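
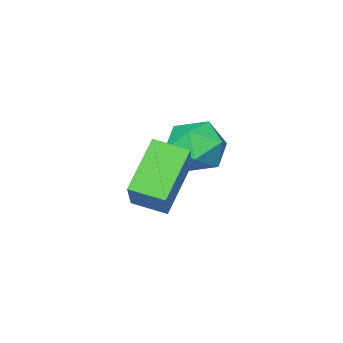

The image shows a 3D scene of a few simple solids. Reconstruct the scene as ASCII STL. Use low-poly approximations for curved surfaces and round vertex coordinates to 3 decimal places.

solid 
facet normal -0.920 -0.221 0.325
outer loop
vertex -3.419 1.145 -2.607
vertex -3.214 0.398 -2.534
vertex -3.12 0.887 -1.936
endloop
endfacet
facet normal -0.741 0.447 0.502
outer loop
vertex -3.419 1.145 -2.607
vertex -3.12 0.887 -1.936
vertex -2.898 1.576 -2.222
endloop
endfacet
facet normal -0.590 0.801 -0.099
outer loop
vertex -3.419 1.145 -2.607
vertex -2.898 1.576 -2.222
vertex -2.854 1.513 -2.996
endloop
endfacet
facet normal -0.676 0.353 -0.648
outer loop
vertex -3.419 1.145 -2.607
vertex -2.854 1.513 -2.996
vertex -3.049 0.785 -3.189
endloop
endfacet
facet normal -0.879 -0.279 -0.386
outer loop
vertex -3.419 1.145 -2.607
vertex -3.049 0.785 -3.189
vertex -3.214 0.398 -2.534
endloop
endfacet
facet normal -0.146 0.419 0.896
outer loop
vertex -2.898 1.576 -2.222
vertex -3.12 0.887 -1.936
vertex -2.371 1.095 -1.911
endloop
endfacet
facet normal -0.436 -0.662 0.610
outer loop
vertex -3.12 0.887 -1.936
vertex -3.214 0.398 -2.534
vertex -2.566 0.367 -2.104
endloop
endfacet
facet normal -0.371 -0.756 -0.540
outer loop
vertex -3.214 0.398 -2.534
vertex -3.049 0.785 -3.189
vertex -2.522 0.304 -2.878
endloop
endfacet
facet normal -0.042 0.266 -0.963
outer loop
vertex -3.049 0.785 -3.189
vertex -2.854 1.513 -2.996
vertex -2.3 0.993 -3.164
endloop
endfacet
facet normal 0.097 0.992 -0.075
outer loop
vertex -2.854 1.513 -2.996
vertex -2.898 1.576 -2.222
vertex -2.206 1.482 -2.566
endloop
endfacet
facet normal 0.676 -0.353 0.648
outer loop
vertex -2.001 0.735 -2.493
vertex -2.371 1.095 -1.911
vertex -2.566 0.367 -2.104
endloop
endfacet
facet normal 0.590 -0.801 0.099
outer loop
vertex -2.001 0.735 -2.493
vertex -2.566 0.367 -2.104
vertex -2.522 0.304 -2.878
endloop
endfacet
facet normal 0.741 -0.447 -0.502
outer loop
vertex -2.001 0.735 -2.493
vertex -2.522 0.304 -2.878
vertex -2.3 0.993 -3.164
endloop
endfacet
facet normal 0.920 0.221 -0.325
outer loop
vertex -2.001 0.735 -2.493
vertex -2.3 0.993 -3.164
vertex -2.206 1.482 -2.566
endloop
endfacet
facet normal 0.879 0.279 0.386
outer loop
vertex -2.001 0.735 -2.493
vertex -2.206 1.482 -2.566
vertex -2.371 1.095 -1.911
endloop
endfacet
facet normal 0.042 -0.266 0.963
outer loop
vertex -2.566 0.367 -2.104
vertex -2.371 1.095 -1.911
vertex -3.12 0.887 -1.936
endloop
endfacet
facet normal -0.097 -0.992 0.075
outer loop
vertex -2.522 0.304 -2.878
vertex -2.566 0.367 -2.104
vertex -3.214 0.398 -2.534
endloop
endfacet
facet normal 0.146 -0.419 -0.896
outer loop
vertex -2.3 0.993 -3.164
vertex -2.522 0.304 -2.878
vertex -3.049 0.785 -3.189
endloop
endfacet
facet normal 0.436 0.662 -0.610
outer loop
vertex -2.206 1.482 -2.566
vertex -2.3 0.993 -3.164
vertex -2.854 1.513 -2.996
endloop
endfacet
facet normal 0.371 0.756 0.540
outer loop
vertex -2.371 1.095 -1.911
vertex -2.206 1.482 -2.566
vertex -2.898 1.576 -2.222
endloop
endfacet
facet normal -0.557 0.789 -0.259
outer loop
vertex -2.204 1.385 -2.781
vertex -1.293 2.419 -1.591
vertex -1.27 1.716 -3.784
endloop
endfacet
facet normal -0.500 -0.568 -0.653
outer loop
vertex -0.807 1.061 -3.569
vertex -2.204 1.385 -2.781
vertex -1.27 1.716 -3.784
endloop
endfacet
facet normal -0.557 0.789 -0.259
outer loop
vertex -1.27 1.716 -3.784
vertex -1.293 2.419 -1.591
vertex -0.359 2.749 -2.594
endloop
endfacet
facet normal 0.663 0.235 -0.711
outer loop
vertex -0.359 2.749 -2.594
vertex -0.807 1.061 -3.569
vertex -1.27 1.716 -3.784
endloop
endfacet
facet normal -0.663 -0.235 0.711
outer loop
vertex -2.204 1.385 -2.781
vertex -0.83 1.764 -1.376
vertex -1.293 2.419 -1.591
endloop
endfacet
facet normal -0.500 -0.569 -0.653
outer loop
vertex -1.741 0.731 -2.566
vertex -2.204 1.385 -2.781
vertex -0.807 1.061 -3.569
endloop
endfacet
facet normal -0.662 -0.235 0.711
outer loop
vertex -1.741 0.731 -2.566
vertex -0.83 1.764 -1.376
vertex -2.204 1.385 -2.781
endloop
endfacet
facet normal 0.501 0.568 0.653
outer loop
vertex -1.293 2.419 -1.591
vertex -0.83 1.764 -1.376
vertex -0.359 2.749 -2.594
endloop
endfacet
facet normal 0.662 0.235 -0.711
outer loop
vertex 0.104 2.095 -2.379
vertex -0.807 1.061 -3.569
vertex -0.359 2.749 -2.594
endloop
endfacet
facet normal 0.500 0.569 0.653
outer loop
vertex -0.359 2.749 -2.594
vertex -0.83 1.764 -1.376
vertex 0.104 2.095 -2.379
endloop
endfacet
facet normal 0.557 -0.789 0.259
outer loop
vertex 0.104 2.095 -2.379
vertex -1.741 0.731 -2.566
vertex -0.807 1.061 -3.569
endloop
endfacet
facet normal 0.557 -0.789 0.258
outer loop
vertex -0.83 1.764 -1.376
vertex -1.741 0.731 -2.566
vertex 0.104 2.095 -2.379
endloop
endfacet

endsolid


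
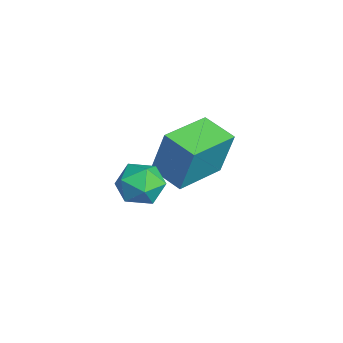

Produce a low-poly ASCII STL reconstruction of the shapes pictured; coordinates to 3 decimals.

solid 
facet normal -0.587 0.803 -0.101
outer loop
vertex -4.34 4.025 -0.374
vertex -3.198 4.817 -0.711
vertex -4.603 3.591 -2.288
endloop
endfacet
facet normal -0.799 -0.553 0.235
outer loop
vertex -3.342 1.863 -2.069
vertex -4.34 4.025 -0.374
vertex -4.603 3.591 -2.288
endloop
endfacet
facet normal -0.587 0.803 -0.102
outer loop
vertex -4.603 3.591 -2.288
vertex -3.198 4.817 -0.711
vertex -3.461 4.382 -2.625
endloop
endfacet
facet normal -0.133 -0.220 -0.966
outer loop
vertex -3.461 4.382 -2.625
vertex -3.342 1.863 -2.069
vertex -4.603 3.591 -2.288
endloop
endfacet
facet normal 0.133 0.220 0.967
outer loop
vertex -4.34 4.025 -0.374
vertex -1.937 3.089 -0.492
vertex -3.198 4.817 -0.711
endloop
endfacet
facet normal -0.799 -0.553 0.236
outer loop
vertex -3.079 2.298 -0.155
vertex -4.34 4.025 -0.374
vertex -3.342 1.863 -2.069
endloop
endfacet
facet normal 0.133 0.220 0.966
outer loop
vertex -3.079 2.298 -0.155
vertex -1.937 3.089 -0.492
vertex -4.34 4.025 -0.374
endloop
endfacet
facet normal 0.799 0.553 -0.236
outer loop
vertex -3.198 4.817 -0.711
vertex -1.937 3.089 -0.492
vertex -3.461 4.382 -2.625
endloop
endfacet
facet normal -0.133 -0.220 -0.966
outer loop
vertex -2.2 2.655 -2.406
vertex -3.342 1.863 -2.069
vertex -3.461 4.382 -2.625
endloop
endfacet
facet normal 0.799 0.554 -0.235
outer loop
vertex -3.461 4.382 -2.625
vertex -1.937 3.089 -0.492
vertex -2.2 2.655 -2.406
endloop
endfacet
facet normal 0.587 -0.803 0.102
outer loop
vertex -2.2 2.655 -2.406
vertex -3.079 2.298 -0.155
vertex -3.342 1.863 -2.069
endloop
endfacet
facet normal 0.587 -0.804 0.102
outer loop
vertex -1.937 3.089 -0.492
vertex -3.079 2.298 -0.155
vertex -2.2 2.655 -2.406
endloop
endfacet
facet normal 0.033 0.743 0.668
outer loop
vertex 0.608 1.603 0.218
vertex -0.284 1.436 0.448
vertex 0.406 0.997 0.902
endloop
endfacet
facet normal 0.675 0.442 0.591
outer loop
vertex 0.608 1.603 0.218
vertex 0.406 0.997 0.902
vertex 1.079 0.797 0.283
endloop
endfacet
facet normal 0.863 0.496 -0.096
outer loop
vertex 0.608 1.603 0.218
vertex 1.079 0.797 0.283
vertex 0.804 1.113 -0.554
endloop
endfacet
facet normal 0.336 0.831 -0.442
outer loop
vertex 0.608 1.603 0.218
vertex 0.804 1.113 -0.554
vertex -0.038 1.508 -0.452
endloop
endfacet
facet normal -0.176 0.984 0.031
outer loop
vertex 0.608 1.603 0.218
vertex -0.038 1.508 -0.452
vertex -0.284 1.436 0.448
endloop
endfacet
facet normal 0.614 -0.252 0.748
outer loop
vertex 1.079 0.797 0.283
vertex 0.406 0.997 0.902
vertex 0.478 0.132 0.552
endloop
endfacet
facet normal -0.425 0.235 0.874
outer loop
vertex 0.406 0.997 0.902
vertex -0.284 1.436 0.448
vertex -0.364 0.527 0.654
endloop
endfacet
facet normal -0.764 0.626 -0.159
outer loop
vertex -0.284 1.436 0.448
vertex -0.038 1.508 -0.452
vertex -0.639 0.843 -0.183
endloop
endfacet
facet normal 0.066 0.379 -0.923
outer loop
vertex -0.038 1.508 -0.452
vertex 0.804 1.113 -0.554
vertex 0.034 0.643 -0.802
endloop
endfacet
facet normal 0.917 -0.163 -0.363
outer loop
vertex 0.804 1.113 -0.554
vertex 1.079 0.797 0.283
vertex 0.724 0.204 -0.348
endloop
endfacet
facet normal -0.336 -0.831 0.442
outer loop
vertex -0.168 0.037 -0.118
vertex 0.478 0.132 0.552
vertex -0.364 0.527 0.654
endloop
endfacet
facet normal -0.863 -0.496 0.096
outer loop
vertex -0.168 0.037 -0.118
vertex -0.364 0.527 0.654
vertex -0.639 0.843 -0.183
endloop
endfacet
facet normal -0.675 -0.442 -0.591
outer loop
vertex -0.168 0.037 -0.118
vertex -0.639 0.843 -0.183
vertex 0.034 0.643 -0.802
endloop
endfacet
facet normal -0.033 -0.743 -0.668
outer loop
vertex -0.168 0.037 -0.118
vertex 0.034 0.643 -0.802
vertex 0.724 0.204 -0.348
endloop
endfacet
facet normal 0.176 -0.984 -0.031
outer loop
vertex -0.168 0.037 -0.118
vertex 0.724 0.204 -0.348
vertex 0.478 0.132 0.552
endloop
endfacet
facet normal -0.066 -0.379 0.923
outer loop
vertex -0.364 0.527 0.654
vertex 0.478 0.132 0.552
vertex 0.406 0.997 0.902
endloop
endfacet
facet normal -0.917 0.163 0.363
outer loop
vertex -0.639 0.843 -0.183
vertex -0.364 0.527 0.654
vertex -0.284 1.436 0.448
endloop
endfacet
facet normal -0.614 0.252 -0.748
outer loop
vertex 0.034 0.643 -0.802
vertex -0.639 0.843 -0.183
vertex -0.038 1.508 -0.452
endloop
endfacet
facet normal 0.425 -0.235 -0.874
outer loop
vertex 0.724 0.204 -0.348
vertex 0.034 0.643 -0.802
vertex 0.804 1.113 -0.554
endloop
endfacet
facet normal 0.764 -0.626 0.159
outer loop
vertex 0.478 0.132 0.552
vertex 0.724 0.204 -0.348
vertex 1.079 0.797 0.283
endloop
endfacet

endsolid


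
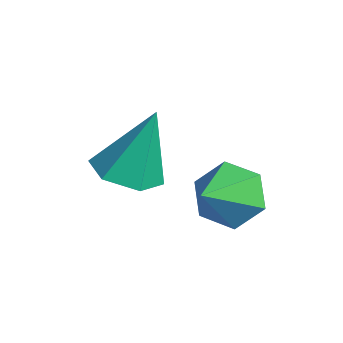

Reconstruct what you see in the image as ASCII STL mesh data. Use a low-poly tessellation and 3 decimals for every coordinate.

solid 
facet normal -0.550 0.672 -0.496
outer loop
vertex -1.712 -1.355 0.161
vertex -2.117 -1.287 0.702
vertex -1.57 -0.889 0.635
endloop
endfacet
facet normal 0.973 -0.076 -0.217
outer loop
vertex -1.712 -1.355 0.161
vertex -1.57 -0.889 0.635
vertex -1.523 -2.013 1.238
endloop
endfacet
facet normal -0.550 0.672 -0.495
outer loop
vertex -1.57 -0.889 0.635
vertex -2.117 -1.287 0.702
vertex -1.975 -0.821 1.177
endloop
endfacet
facet normal 0.777 0.322 0.540
outer loop
vertex -1.57 -0.889 0.635
vertex -1.975 -0.821 1.177
vertex -1.523 -2.013 1.238
endloop
endfacet
facet normal -0.550 0.672 -0.495
outer loop
vertex -1.975 -0.821 1.177
vertex -2.117 -1.287 0.702
vertex -2.522 -1.219 1.244
endloop
endfacet
facet normal 0.066 0.076 0.995
outer loop
vertex -1.975 -0.821 1.177
vertex -2.522 -1.219 1.244
vertex -1.523 -2.013 1.238
endloop
endfacet
facet normal -0.550 0.672 -0.496
outer loop
vertex -2.522 -1.219 1.244
vertex -2.117 -1.287 0.702
vertex -2.664 -1.685 0.77
endloop
endfacet
facet normal -0.447 -0.567 0.692
outer loop
vertex -2.522 -1.219 1.244
vertex -2.664 -1.685 0.77
vertex -1.523 -2.013 1.238
endloop
endfacet
facet normal -0.550 0.672 -0.496
outer loop
vertex -2.664 -1.685 0.77
vertex -2.117 -1.287 0.702
vertex -2.259 -1.753 0.228
endloop
endfacet
facet normal -0.251 -0.966 -0.066
outer loop
vertex -2.664 -1.685 0.77
vertex -2.259 -1.753 0.228
vertex -1.523 -2.013 1.238
endloop
endfacet
facet normal -0.550 0.672 -0.496
outer loop
vertex -2.259 -1.753 0.228
vertex -2.117 -1.287 0.702
vertex -1.712 -1.355 0.161
endloop
endfacet
facet normal 0.460 -0.720 -0.520
outer loop
vertex -2.259 -1.753 0.228
vertex -1.712 -1.355 0.161
vertex -1.523 -2.013 1.238
endloop
endfacet
facet normal -0.048 -0.344 -0.938
outer loop
vertex -1.715 -2.94 1.436
vertex -2.354 -2.955 1.474
vertex -2.059 -2.427 1.265
endloop
endfacet
facet normal 0.802 0.582 0.133
outer loop
vertex -1.715 -2.94 1.436
vertex -2.059 -2.427 1.265
vertex -2.286 -2.465 2.806
endloop
endfacet
facet normal -0.047 -0.345 -0.938
outer loop
vertex -2.059 -2.427 1.265
vertex -2.354 -2.955 1.474
vertex -2.697 -2.443 1.303
endloop
endfacet
facet normal -0.024 0.999 0.021
outer loop
vertex -2.059 -2.427 1.265
vertex -2.697 -2.443 1.303
vertex -2.286 -2.465 2.806
endloop
endfacet
facet normal -0.049 -0.346 -0.937
outer loop
vertex -2.697 -2.443 1.303
vertex -2.354 -2.955 1.474
vertex -2.993 -2.97 1.513
endloop
endfacet
facet normal -0.807 0.544 0.229
outer loop
vertex -2.697 -2.443 1.303
vertex -2.993 -2.97 1.513
vertex -2.286 -2.465 2.806
endloop
endfacet
facet normal -0.049 -0.345 -0.937
outer loop
vertex -2.993 -2.97 1.513
vertex -2.354 -2.955 1.474
vertex -2.65 -3.483 1.684
endloop
endfacet
facet normal -0.768 -0.330 0.549
outer loop
vertex -2.993 -2.97 1.513
vertex -2.65 -3.483 1.684
vertex -2.286 -2.465 2.806
endloop
endfacet
facet normal -0.047 -0.346 -0.937
outer loop
vertex -2.65 -3.483 1.684
vertex -2.354 -2.955 1.474
vertex -2.011 -3.467 1.646
endloop
endfacet
facet normal 0.058 -0.749 0.660
outer loop
vertex -2.65 -3.483 1.684
vertex -2.011 -3.467 1.646
vertex -2.286 -2.465 2.806
endloop
endfacet
facet normal -0.048 -0.347 -0.937
outer loop
vertex -2.011 -3.467 1.646
vertex -2.354 -2.955 1.474
vertex -1.715 -2.94 1.436
endloop
endfacet
facet normal 0.842 -0.293 0.453
outer loop
vertex -2.011 -3.467 1.646
vertex -1.715 -2.94 1.436
vertex -2.286 -2.465 2.806
endloop
endfacet

endsolid


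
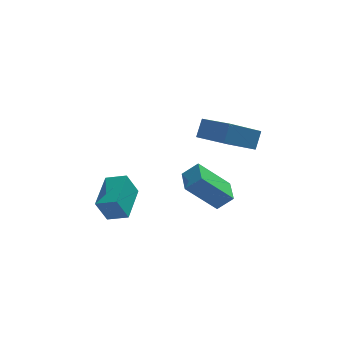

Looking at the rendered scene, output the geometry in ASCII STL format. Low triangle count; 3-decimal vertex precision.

solid 
facet normal -0.729 0.081 -0.680
outer loop
vertex 1.8 2.273 -0.09
vertex 1.861 3.459 -0.014
vertex 3.187 2.298 -1.573
endloop
endfacet
facet normal -0.051 -0.997 -0.064
outer loop
vertex 3.879 2.221 -0.926
vertex 1.8 2.273 -0.09
vertex 3.187 2.298 -1.573
endloop
endfacet
facet normal -0.728 0.082 -0.680
outer loop
vertex 3.187 2.298 -1.573
vertex 1.861 3.459 -0.014
vertex 3.248 3.484 -1.496
endloop
endfacet
facet normal 0.684 0.012 -0.730
outer loop
vertex 3.248 3.484 -1.496
vertex 3.879 2.221 -0.926
vertex 3.187 2.298 -1.573
endloop
endfacet
facet normal -0.684 -0.012 0.730
outer loop
vertex 1.8 2.273 -0.09
vertex 2.553 3.382 0.633
vertex 1.861 3.459 -0.014
endloop
endfacet
facet normal -0.051 -0.997 -0.064
outer loop
vertex 2.492 2.196 0.556
vertex 1.8 2.273 -0.09
vertex 3.879 2.221 -0.926
endloop
endfacet
facet normal -0.683 -0.012 0.730
outer loop
vertex 2.492 2.196 0.556
vertex 2.553 3.382 0.633
vertex 1.8 2.273 -0.09
endloop
endfacet
facet normal 0.051 0.997 0.064
outer loop
vertex 1.861 3.459 -0.014
vertex 2.553 3.382 0.633
vertex 3.248 3.484 -1.496
endloop
endfacet
facet normal 0.683 0.012 -0.730
outer loop
vertex 3.94 3.407 -0.85
vertex 3.879 2.221 -0.926
vertex 3.248 3.484 -1.496
endloop
endfacet
facet normal 0.051 0.997 0.064
outer loop
vertex 3.248 3.484 -1.496
vertex 2.553 3.382 0.633
vertex 3.94 3.407 -0.85
endloop
endfacet
facet normal 0.728 -0.081 0.680
outer loop
vertex 3.94 3.407 -0.85
vertex 2.492 2.196 0.556
vertex 3.879 2.221 -0.926
endloop
endfacet
facet normal 0.729 -0.082 0.680
outer loop
vertex 2.553 3.382 0.633
vertex 2.492 2.196 0.556
vertex 3.94 3.407 -0.85
endloop
endfacet
facet normal -0.767 -0.322 0.556
outer loop
vertex 3.423 1.007 4.703
vertex 2.513 2.317 4.207
vertex 3.1 0.503 3.965
endloop
endfacet
facet normal 0.545 -0.784 0.297
outer loop
vertex 4.527 1.103 2.933
vertex 3.423 1.007 4.703
vertex 3.1 0.503 3.965
endloop
endfacet
facet normal -0.767 -0.322 0.555
outer loop
vertex 3.1 0.503 3.965
vertex 2.513 2.317 4.207
vertex 2.191 1.813 3.469
endloop
endfacet
facet normal -0.339 -0.530 -0.777
outer loop
vertex 2.191 1.813 3.469
vertex 4.527 1.103 2.933
vertex 3.1 0.503 3.965
endloop
endfacet
facet normal 0.339 0.530 0.777
outer loop
vertex 3.423 1.007 4.703
vertex 3.94 2.917 3.175
vertex 2.513 2.317 4.207
endloop
endfacet
facet normal 0.545 -0.784 0.297
outer loop
vertex 4.849 1.607 3.671
vertex 3.423 1.007 4.703
vertex 4.527 1.103 2.933
endloop
endfacet
facet normal 0.340 0.530 0.777
outer loop
vertex 4.849 1.607 3.671
vertex 3.94 2.917 3.175
vertex 3.423 1.007 4.703
endloop
endfacet
facet normal -0.545 0.784 -0.298
outer loop
vertex 2.513 2.317 4.207
vertex 3.94 2.917 3.175
vertex 2.191 1.813 3.469
endloop
endfacet
facet normal -0.339 -0.530 -0.777
outer loop
vertex 3.617 2.413 2.437
vertex 4.527 1.103 2.933
vertex 2.191 1.813 3.469
endloop
endfacet
facet normal -0.545 0.784 -0.297
outer loop
vertex 2.191 1.813 3.469
vertex 3.94 2.917 3.175
vertex 3.617 2.413 2.437
endloop
endfacet
facet normal 0.767 0.323 -0.555
outer loop
vertex 3.617 2.413 2.437
vertex 4.849 1.607 3.671
vertex 4.527 1.103 2.933
endloop
endfacet
facet normal 0.767 0.322 -0.555
outer loop
vertex 3.94 2.917 3.175
vertex 4.849 1.607 3.671
vertex 3.617 2.413 2.437
endloop
endfacet
facet normal -0.840 0.414 -0.351
outer loop
vertex -2.08 1.335 0.132
vertex -1.449 2.934 0.51
vertex -1.59 1.401 -0.962
endloop
endfacet
facet normal -0.359 -0.908 -0.216
outer loop
vertex -0.751 0.986 -0.61
vertex -2.08 1.335 0.132
vertex -1.59 1.401 -0.962
endloop
endfacet
facet normal -0.839 0.415 -0.352
outer loop
vertex -1.59 1.401 -0.962
vertex -1.449 2.934 0.51
vertex -0.959 2.999 -0.583
endloop
endfacet
facet normal 0.409 0.054 -0.911
outer loop
vertex -0.959 2.999 -0.583
vertex -0.751 0.986 -0.61
vertex -1.59 1.401 -0.962
endloop
endfacet
facet normal -0.409 -0.054 0.911
outer loop
vertex -2.08 1.335 0.132
vertex -0.61 2.519 0.862
vertex -1.449 2.934 0.51
endloop
endfacet
facet normal -0.358 -0.909 -0.215
outer loop
vertex -1.241 0.921 0.483
vertex -2.08 1.335 0.132
vertex -0.751 0.986 -0.61
endloop
endfacet
facet normal -0.408 -0.055 0.911
outer loop
vertex -1.241 0.921 0.483
vertex -0.61 2.519 0.862
vertex -2.08 1.335 0.132
endloop
endfacet
facet normal 0.359 0.908 0.215
outer loop
vertex -1.449 2.934 0.51
vertex -0.61 2.519 0.862
vertex -0.959 2.999 -0.583
endloop
endfacet
facet normal 0.408 0.054 -0.911
outer loop
vertex -0.12 2.585 -0.232
vertex -0.751 0.986 -0.61
vertex -0.959 2.999 -0.583
endloop
endfacet
facet normal 0.358 0.908 0.215
outer loop
vertex -0.959 2.999 -0.583
vertex -0.61 2.519 0.862
vertex -0.12 2.585 -0.232
endloop
endfacet
facet normal 0.839 -0.414 0.352
outer loop
vertex -0.12 2.585 -0.232
vertex -1.241 0.921 0.483
vertex -0.751 0.986 -0.61
endloop
endfacet
facet normal 0.840 -0.415 0.351
outer loop
vertex -0.61 2.519 0.862
vertex -1.241 0.921 0.483
vertex -0.12 2.585 -0.232
endloop
endfacet

endsolid


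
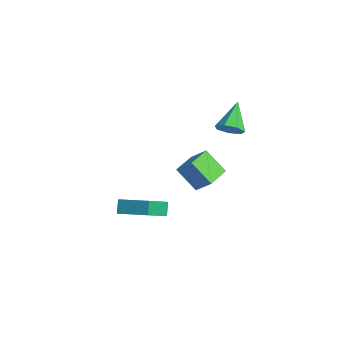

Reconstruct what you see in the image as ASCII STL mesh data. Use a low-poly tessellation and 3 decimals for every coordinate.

solid 
facet normal 0.506 -0.542 -0.671
outer loop
vertex 0.148 3.223 3.761
vertex -0.504 3.16 3.32
vertex 0.057 3.716 3.294
endloop
endfacet
facet normal 0.618 0.598 0.511
outer loop
vertex 0.148 3.223 3.761
vertex 0.057 3.716 3.294
vertex -1.456 4.18 4.58
endloop
endfacet
facet normal 0.506 -0.542 -0.671
outer loop
vertex 0.057 3.716 3.294
vertex -0.504 3.16 3.32
vertex -0.457 3.79 2.846
endloop
endfacet
facet normal 0.220 0.971 -0.092
outer loop
vertex 0.057 3.716 3.294
vertex -0.457 3.79 2.846
vertex -1.456 4.18 4.58
endloop
endfacet
facet normal 0.506 -0.542 -0.671
outer loop
vertex -0.457 3.79 2.846
vertex -0.504 3.16 3.32
vertex -1.006 3.39 2.755
endloop
endfacet
facet normal -0.478 0.757 -0.446
outer loop
vertex -0.457 3.79 2.846
vertex -1.006 3.39 2.755
vertex -1.456 4.18 4.58
endloop
endfacet
facet normal 0.506 -0.542 -0.671
outer loop
vertex -1.006 3.39 2.755
vertex -0.504 3.16 3.32
vertex -1.177 2.817 3.089
endloop
endfacet
facet normal -0.951 0.118 -0.285
outer loop
vertex -1.006 3.39 2.755
vertex -1.177 2.817 3.089
vertex -1.456 4.18 4.58
endloop
endfacet
facet normal 0.506 -0.542 -0.670
outer loop
vertex -1.177 2.817 3.089
vertex -0.504 3.16 3.32
vertex -0.842 2.502 3.597
endloop
endfacet
facet normal -0.844 -0.465 0.268
outer loop
vertex -1.177 2.817 3.089
vertex -0.842 2.502 3.597
vertex -1.456 4.18 4.58
endloop
endfacet
facet normal 0.506 -0.542 -0.671
outer loop
vertex -0.842 2.502 3.597
vertex -0.504 3.16 3.32
vertex -0.252 2.683 3.896
endloop
endfacet
facet normal -0.235 -0.554 0.799
outer loop
vertex -0.842 2.502 3.597
vertex -0.252 2.683 3.896
vertex -1.456 4.18 4.58
endloop
endfacet
facet normal 0.506 -0.542 -0.671
outer loop
vertex -0.252 2.683 3.896
vertex -0.504 3.16 3.32
vertex 0.148 3.223 3.761
endloop
endfacet
facet normal 0.415 -0.081 0.906
outer loop
vertex -0.252 2.683 3.896
vertex 0.148 3.223 3.761
vertex -1.456 4.18 4.58
endloop
endfacet
facet normal -0.793 -0.572 -0.208
outer loop
vertex 1.238 -4.084 0.451
vertex 0.859 -3.813 1.15
vertex 0.448 -2.628 -0.54
endloop
endfacet
facet normal 0.451 -0.322 -0.833
outer loop
vertex 1.781 -1.667 -0.19
vertex 1.238 -4.084 0.451
vertex 0.448 -2.628 -0.54
endloop
endfacet
facet normal -0.793 -0.573 -0.209
outer loop
vertex 0.448 -2.628 -0.54
vertex 0.859 -3.813 1.15
vertex 0.069 -2.358 0.159
endloop
endfacet
facet normal -0.409 0.754 -0.513
outer loop
vertex 0.069 -2.358 0.159
vertex 1.781 -1.667 -0.19
vertex 0.448 -2.628 -0.54
endloop
endfacet
facet normal 0.409 -0.754 0.514
outer loop
vertex 1.238 -4.084 0.451
vertex 2.192 -2.852 1.5
vertex 0.859 -3.813 1.15
endloop
endfacet
facet normal 0.451 -0.322 -0.832
outer loop
vertex 2.571 -3.122 0.801
vertex 1.238 -4.084 0.451
vertex 1.781 -1.667 -0.19
endloop
endfacet
facet normal 0.409 -0.754 0.513
outer loop
vertex 2.571 -3.122 0.801
vertex 2.192 -2.852 1.5
vertex 1.238 -4.084 0.451
endloop
endfacet
facet normal -0.451 0.322 0.832
outer loop
vertex 0.859 -3.813 1.15
vertex 2.192 -2.852 1.5
vertex 0.069 -2.358 0.159
endloop
endfacet
facet normal -0.409 0.754 -0.514
outer loop
vertex 1.402 -1.396 0.509
vertex 1.781 -1.667 -0.19
vertex 0.069 -2.358 0.159
endloop
endfacet
facet normal -0.451 0.322 0.832
outer loop
vertex 0.069 -2.358 0.159
vertex 2.192 -2.852 1.5
vertex 1.402 -1.396 0.509
endloop
endfacet
facet normal 0.793 0.572 0.208
outer loop
vertex 1.402 -1.396 0.509
vertex 2.571 -3.122 0.801
vertex 1.781 -1.667 -0.19
endloop
endfacet
facet normal 0.793 0.572 0.209
outer loop
vertex 2.192 -2.852 1.5
vertex 2.571 -3.122 0.801
vertex 1.402 -1.396 0.509
endloop
endfacet
facet normal -0.517 0.853 0.073
outer loop
vertex -2.556 3.006 0.75
vertex -1.666 3.652 -0.494
vertex -3.37 2.582 -0.053
endloop
endfacet
facet normal -0.536 -0.389 0.749
outer loop
vertex -2.574 1.268 -0.166
vertex -2.556 3.006 0.75
vertex -3.37 2.582 -0.053
endloop
endfacet
facet normal -0.517 0.853 0.072
outer loop
vertex -3.37 2.582 -0.053
vertex -1.666 3.652 -0.494
vertex -2.48 3.227 -1.297
endloop
endfacet
facet normal -0.668 -0.348 -0.658
outer loop
vertex -2.48 3.227 -1.297
vertex -2.574 1.268 -0.166
vertex -3.37 2.582 -0.053
endloop
endfacet
facet normal 0.668 0.348 0.658
outer loop
vertex -2.556 3.006 0.75
vertex -0.87 2.338 -0.607
vertex -1.666 3.652 -0.494
endloop
endfacet
facet normal -0.536 -0.389 0.749
outer loop
vertex -1.76 1.693 0.637
vertex -2.556 3.006 0.75
vertex -2.574 1.268 -0.166
endloop
endfacet
facet normal 0.668 0.348 0.658
outer loop
vertex -1.76 1.693 0.637
vertex -0.87 2.338 -0.607
vertex -2.556 3.006 0.75
endloop
endfacet
facet normal 0.536 0.389 -0.749
outer loop
vertex -1.666 3.652 -0.494
vertex -0.87 2.338 -0.607
vertex -2.48 3.227 -1.297
endloop
endfacet
facet normal -0.668 -0.348 -0.658
outer loop
vertex -1.684 1.914 -1.41
vertex -2.574 1.268 -0.166
vertex -2.48 3.227 -1.297
endloop
endfacet
facet normal 0.536 0.389 -0.749
outer loop
vertex -2.48 3.227 -1.297
vertex -0.87 2.338 -0.607
vertex -1.684 1.914 -1.41
endloop
endfacet
facet normal 0.517 -0.853 -0.073
outer loop
vertex -1.684 1.914 -1.41
vertex -1.76 1.693 0.637
vertex -2.574 1.268 -0.166
endloop
endfacet
facet normal 0.516 -0.853 -0.073
outer loop
vertex -0.87 2.338 -0.607
vertex -1.76 1.693 0.637
vertex -1.684 1.914 -1.41
endloop
endfacet

endsolid


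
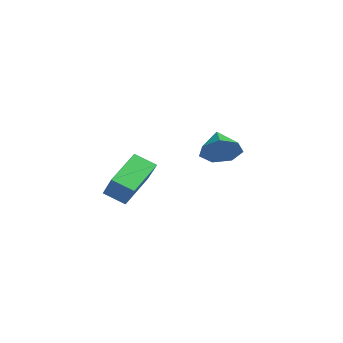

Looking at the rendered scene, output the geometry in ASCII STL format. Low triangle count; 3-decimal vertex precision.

solid 
facet normal 0.827 -0.202 -0.525
outer loop
vertex -1.501 2.43 -1.531
vertex -2.071 1.812 -2.192
vertex -1.865 2.859 -2.27
endloop
endfacet
facet normal -0.090 0.842 0.533
outer loop
vertex -1.501 2.43 -1.531
vertex -1.865 2.859 -2.27
vertex -3.369 2.128 -1.368
endloop
endfacet
facet normal 0.827 -0.202 -0.524
outer loop
vertex -1.865 2.859 -2.27
vertex -2.071 1.812 -2.192
vertex -2.384 2.499 -2.95
endloop
endfacet
facet normal -0.481 0.872 -0.095
outer loop
vertex -1.865 2.859 -2.27
vertex -2.384 2.499 -2.95
vertex -3.369 2.128 -1.368
endloop
endfacet
facet normal 0.827 -0.202 -0.525
outer loop
vertex -2.384 2.499 -2.95
vertex -2.071 1.812 -2.192
vertex -2.668 1.622 -3.059
endloop
endfacet
facet normal -0.835 0.326 -0.444
outer loop
vertex -2.384 2.499 -2.95
vertex -2.668 1.622 -3.059
vertex -3.369 2.128 -1.368
endloop
endfacet
facet normal 0.827 -0.201 -0.525
outer loop
vertex -2.668 1.622 -3.059
vertex -2.071 1.812 -2.192
vertex -2.502 0.887 -2.516
endloop
endfacet
facet normal -0.887 -0.387 -0.252
outer loop
vertex -2.668 1.622 -3.059
vertex -2.502 0.887 -2.516
vertex -3.369 2.128 -1.368
endloop
endfacet
facet normal 0.827 -0.201 -0.525
outer loop
vertex -2.502 0.887 -2.516
vertex -2.071 1.812 -2.192
vertex -2.011 0.849 -1.728
endloop
endfacet
facet normal -0.597 -0.728 0.337
outer loop
vertex -2.502 0.887 -2.516
vertex -2.011 0.849 -1.728
vertex -3.369 2.128 -1.368
endloop
endfacet
facet normal 0.827 -0.201 -0.525
outer loop
vertex -2.011 0.849 -1.728
vertex -2.071 1.812 -2.192
vertex -1.566 1.536 -1.29
endloop
endfacet
facet normal -0.183 -0.442 0.878
outer loop
vertex -2.011 0.849 -1.728
vertex -1.566 1.536 -1.29
vertex -3.369 2.128 -1.368
endloop
endfacet
facet normal 0.827 -0.202 -0.525
outer loop
vertex -1.566 1.536 -1.29
vertex -2.071 1.812 -2.192
vertex -1.501 2.43 -1.531
endloop
endfacet
facet normal 0.043 0.257 0.965
outer loop
vertex -1.566 1.536 -1.29
vertex -1.501 2.43 -1.531
vertex -3.369 2.128 -1.368
endloop
endfacet
facet normal -0.505 -0.711 0.488
outer loop
vertex 1.326 -4.755 -1.979
vertex 0.33 -3.329 -0.932
vertex 0.048 -4.717 -3.247
endloop
endfacet
facet normal 0.490 -0.703 -0.515
outer loop
vertex 0.65 -3.871 -3.828
vertex 1.326 -4.755 -1.979
vertex 0.048 -4.717 -3.247
endloop
endfacet
facet normal -0.505 -0.711 0.488
outer loop
vertex 0.048 -4.717 -3.247
vertex 0.33 -3.329 -0.932
vertex -0.948 -3.291 -2.2
endloop
endfacet
facet normal -0.710 0.021 -0.704
outer loop
vertex -0.948 -3.291 -2.2
vertex 0.65 -3.871 -3.828
vertex 0.048 -4.717 -3.247
endloop
endfacet
facet normal 0.710 -0.021 0.704
outer loop
vertex 1.326 -4.755 -1.979
vertex 0.932 -2.483 -1.513
vertex 0.33 -3.329 -0.932
endloop
endfacet
facet normal 0.490 -0.703 -0.515
outer loop
vertex 1.928 -3.909 -2.56
vertex 1.326 -4.755 -1.979
vertex 0.65 -3.871 -3.828
endloop
endfacet
facet normal 0.710 -0.021 0.704
outer loop
vertex 1.928 -3.909 -2.56
vertex 0.932 -2.483 -1.513
vertex 1.326 -4.755 -1.979
endloop
endfacet
facet normal -0.490 0.703 0.515
outer loop
vertex 0.33 -3.329 -0.932
vertex 0.932 -2.483 -1.513
vertex -0.948 -3.291 -2.2
endloop
endfacet
facet normal -0.710 0.021 -0.704
outer loop
vertex -0.346 -2.445 -2.781
vertex 0.65 -3.871 -3.828
vertex -0.948 -3.291 -2.2
endloop
endfacet
facet normal -0.490 0.703 0.515
outer loop
vertex -0.948 -3.291 -2.2
vertex 0.932 -2.483 -1.513
vertex -0.346 -2.445 -2.781
endloop
endfacet
facet normal 0.505 0.711 -0.488
outer loop
vertex -0.346 -2.445 -2.781
vertex 1.928 -3.909 -2.56
vertex 0.65 -3.871 -3.828
endloop
endfacet
facet normal 0.505 0.711 -0.488
outer loop
vertex 0.932 -2.483 -1.513
vertex 1.928 -3.909 -2.56
vertex -0.346 -2.445 -2.781
endloop
endfacet

endsolid


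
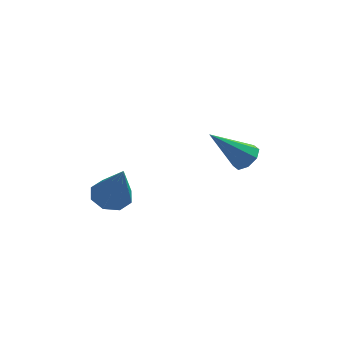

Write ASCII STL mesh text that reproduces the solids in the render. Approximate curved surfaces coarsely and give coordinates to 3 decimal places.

solid 
facet normal 0.685 0.139 -0.715
outer loop
vertex 1.474 -0.992 2.397
vertex 1.21 -1.415 2.062
vertex 1.15 -0.821 2.12
endloop
endfacet
facet normal -0.025 0.837 0.546
outer loop
vertex 1.474 -0.992 2.397
vertex 1.15 -0.821 2.12
vertex -0.03 -1.665 3.358
endloop
endfacet
facet normal 0.684 0.139 -0.716
outer loop
vertex 1.15 -0.821 2.12
vertex 1.21 -1.415 2.062
vertex 0.861 -0.997 1.81
endloop
endfacet
facet normal -0.552 0.833 0.042
outer loop
vertex 1.15 -0.821 2.12
vertex 0.861 -0.997 1.81
vertex -0.03 -1.665 3.358
endloop
endfacet
facet normal 0.684 0.139 -0.716
outer loop
vertex 0.861 -0.997 1.81
vertex 1.21 -1.415 2.062
vertex 0.776 -1.418 1.647
endloop
endfacet
facet normal -0.874 0.318 -0.366
outer loop
vertex 0.861 -0.997 1.81
vertex 0.776 -1.418 1.647
vertex -0.03 -1.665 3.358
endloop
endfacet
facet normal 0.684 0.137 -0.716
outer loop
vertex 0.776 -1.418 1.647
vertex 1.21 -1.415 2.062
vertex 0.945 -1.837 1.728
endloop
endfacet
facet normal -0.802 -0.408 -0.437
outer loop
vertex 0.776 -1.418 1.647
vertex 0.945 -1.837 1.728
vertex -0.03 -1.665 3.358
endloop
endfacet
facet normal 0.685 0.137 -0.716
outer loop
vertex 0.945 -1.837 1.728
vertex 1.21 -1.415 2.062
vertex 1.269 -2.009 2.005
endloop
endfacet
facet normal -0.377 -0.917 -0.129
outer loop
vertex 0.945 -1.837 1.728
vertex 1.269 -2.009 2.005
vertex -0.03 -1.665 3.358
endloop
endfacet
facet normal 0.685 0.137 -0.716
outer loop
vertex 1.269 -2.009 2.005
vertex 1.21 -1.415 2.062
vertex 1.558 -1.833 2.315
endloop
endfacet
facet normal 0.151 -0.914 0.378
outer loop
vertex 1.269 -2.009 2.005
vertex 1.558 -1.833 2.315
vertex -0.03 -1.665 3.358
endloop
endfacet
facet normal 0.685 0.137 -0.716
outer loop
vertex 1.558 -1.833 2.315
vertex 1.21 -1.415 2.062
vertex 1.643 -1.412 2.477
endloop
endfacet
facet normal 0.474 -0.398 0.786
outer loop
vertex 1.558 -1.833 2.315
vertex 1.643 -1.412 2.477
vertex -0.03 -1.665 3.358
endloop
endfacet
facet normal 0.685 0.139 -0.715
outer loop
vertex 1.643 -1.412 2.477
vertex 1.21 -1.415 2.062
vertex 1.474 -0.992 2.397
endloop
endfacet
facet normal 0.402 0.325 0.856
outer loop
vertex 1.643 -1.412 2.477
vertex 1.474 -0.992 2.397
vertex -0.03 -1.665 3.358
endloop
endfacet
facet normal -0.244 0.377 -0.893
outer loop
vertex -2.575 -3.16 1.567
vertex -3.215 -3.51 1.594
vertex -2.977 -2.854 1.806
endloop
endfacet
facet normal 0.695 0.572 0.436
outer loop
vertex -2.575 -3.16 1.567
vertex -2.977 -2.854 1.806
vertex -2.765 -4.21 3.246
endloop
endfacet
facet normal -0.245 0.377 -0.893
outer loop
vertex -2.977 -2.854 1.806
vertex -3.215 -3.51 1.594
vertex -3.518 -2.933 1.921
endloop
endfacet
facet normal 0.038 0.730 0.682
outer loop
vertex -2.977 -2.854 1.806
vertex -3.518 -2.933 1.921
vertex -2.765 -4.21 3.246
endloop
endfacet
facet normal -0.244 0.378 -0.893
outer loop
vertex -3.518 -2.933 1.921
vertex -3.215 -3.51 1.594
vertex -3.882 -3.35 1.844
endloop
endfacet
facet normal -0.592 0.386 0.708
outer loop
vertex -3.518 -2.933 1.921
vertex -3.882 -3.35 1.844
vertex -2.765 -4.21 3.246
endloop
endfacet
facet normal -0.244 0.379 -0.893
outer loop
vertex -3.882 -3.35 1.844
vertex -3.215 -3.51 1.594
vertex -3.855 -3.861 1.62
endloop
endfacet
facet normal -0.827 -0.262 0.498
outer loop
vertex -3.882 -3.35 1.844
vertex -3.855 -3.861 1.62
vertex -2.765 -4.21 3.246
endloop
endfacet
facet normal -0.243 0.378 -0.893
outer loop
vertex -3.855 -3.861 1.62
vertex -3.215 -3.51 1.594
vertex -3.453 -4.167 1.381
endloop
endfacet
facet normal -0.528 -0.831 0.176
outer loop
vertex -3.855 -3.861 1.62
vertex -3.453 -4.167 1.381
vertex -2.765 -4.21 3.246
endloop
endfacet
facet normal -0.243 0.378 -0.893
outer loop
vertex -3.453 -4.167 1.381
vertex -3.215 -3.51 1.594
vertex -2.912 -4.088 1.267
endloop
endfacet
facet normal 0.130 -0.989 -0.071
outer loop
vertex -3.453 -4.167 1.381
vertex -2.912 -4.088 1.267
vertex -2.765 -4.21 3.246
endloop
endfacet
facet normal -0.244 0.377 -0.893
outer loop
vertex -2.912 -4.088 1.267
vertex -3.215 -3.51 1.594
vertex -2.549 -3.671 1.344
endloop
endfacet
facet normal 0.759 -0.643 -0.096
outer loop
vertex -2.912 -4.088 1.267
vertex -2.549 -3.671 1.344
vertex -2.765 -4.21 3.246
endloop
endfacet
facet normal -0.244 0.377 -0.893
outer loop
vertex -2.549 -3.671 1.344
vertex -3.215 -3.51 1.594
vertex -2.575 -3.16 1.567
endloop
endfacet
facet normal 0.994 0.001 0.113
outer loop
vertex -2.549 -3.671 1.344
vertex -2.575 -3.16 1.567
vertex -2.765 -4.21 3.246
endloop
endfacet

endsolid


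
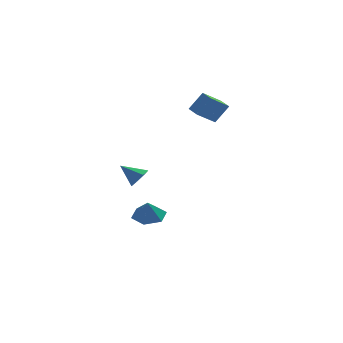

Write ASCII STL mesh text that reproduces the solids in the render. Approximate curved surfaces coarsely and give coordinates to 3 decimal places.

solid 
facet normal -0.703 -0.446 0.554
outer loop
vertex 4.031 2.822 4.71
vertex 3.589 3.716 4.868
vertex 3.213 2.629 3.516
endloop
endfacet
facet normal 0.437 -0.886 -0.157
outer loop
vertex 4.311 3.324 2.652
vertex 4.031 2.822 4.71
vertex 3.213 2.629 3.516
endloop
endfacet
facet normal -0.704 -0.445 0.554
outer loop
vertex 3.213 2.629 3.516
vertex 3.589 3.716 4.868
vertex 2.771 3.524 3.674
endloop
endfacet
facet normal -0.560 -0.132 -0.818
outer loop
vertex 2.771 3.524 3.674
vertex 4.311 3.324 2.652
vertex 3.213 2.629 3.516
endloop
endfacet
facet normal 0.560 0.132 0.818
outer loop
vertex 4.031 2.822 4.71
vertex 4.687 4.411 4.004
vertex 3.589 3.716 4.868
endloop
endfacet
facet normal 0.437 -0.886 -0.157
outer loop
vertex 5.129 3.516 3.846
vertex 4.031 2.822 4.71
vertex 4.311 3.324 2.652
endloop
endfacet
facet normal 0.560 0.132 0.818
outer loop
vertex 5.129 3.516 3.846
vertex 4.687 4.411 4.004
vertex 4.031 2.822 4.71
endloop
endfacet
facet normal -0.437 0.886 0.157
outer loop
vertex 3.589 3.716 4.868
vertex 4.687 4.411 4.004
vertex 2.771 3.524 3.674
endloop
endfacet
facet normal -0.560 -0.132 -0.818
outer loop
vertex 3.869 4.218 2.81
vertex 4.311 3.324 2.652
vertex 2.771 3.524 3.674
endloop
endfacet
facet normal -0.437 0.886 0.156
outer loop
vertex 2.771 3.524 3.674
vertex 4.687 4.411 4.004
vertex 3.869 4.218 2.81
endloop
endfacet
facet normal 0.703 0.446 -0.554
outer loop
vertex 3.869 4.218 2.81
vertex 5.129 3.516 3.846
vertex 4.311 3.324 2.652
endloop
endfacet
facet normal 0.704 0.445 -0.554
outer loop
vertex 4.687 4.411 4.004
vertex 5.129 3.516 3.846
vertex 3.869 4.218 2.81
endloop
endfacet
facet normal 0.762 -0.272 -0.588
outer loop
vertex 0.277 -2.265 0.932
vertex -0.189 -2.383 0.383
vertex 0.113 -1.725 0.47
endloop
endfacet
facet normal 0.245 0.672 0.699
outer loop
vertex 0.277 -2.265 0.932
vertex 0.113 -1.725 0.47
vertex -1.271 -1.997 1.217
endloop
endfacet
facet normal 0.762 -0.272 -0.587
outer loop
vertex 0.113 -1.725 0.47
vertex -0.189 -2.383 0.383
vertex -0.353 -1.843 -0.08
endloop
endfacet
facet normal -0.209 0.977 -0.032
outer loop
vertex 0.113 -1.725 0.47
vertex -0.353 -1.843 -0.08
vertex -1.271 -1.997 1.217
endloop
endfacet
facet normal 0.762 -0.272 -0.587
outer loop
vertex -0.353 -1.843 -0.08
vertex -0.189 -2.383 0.383
vertex -0.655 -2.501 -0.167
endloop
endfacet
facet normal -0.765 0.416 -0.492
outer loop
vertex -0.353 -1.843 -0.08
vertex -0.655 -2.501 -0.167
vertex -1.271 -1.997 1.217
endloop
endfacet
facet normal 0.762 -0.273 -0.587
outer loop
vertex -0.655 -2.501 -0.167
vertex -0.189 -2.383 0.383
vertex -0.492 -3.042 0.296
endloop
endfacet
facet normal -0.865 -0.450 -0.221
outer loop
vertex -0.655 -2.501 -0.167
vertex -0.492 -3.042 0.296
vertex -1.271 -1.997 1.217
endloop
endfacet
facet normal 0.762 -0.273 -0.588
outer loop
vertex -0.492 -3.042 0.296
vertex -0.189 -2.383 0.383
vertex -0.026 -2.924 0.845
endloop
endfacet
facet normal -0.410 -0.756 0.511
outer loop
vertex -0.492 -3.042 0.296
vertex -0.026 -2.924 0.845
vertex -1.271 -1.997 1.217
endloop
endfacet
facet normal 0.762 -0.273 -0.588
outer loop
vertex -0.026 -2.924 0.845
vertex -0.189 -2.383 0.383
vertex 0.277 -2.265 0.932
endloop
endfacet
facet normal 0.145 -0.195 0.970
outer loop
vertex -0.026 -2.924 0.845
vertex 0.277 -2.265 0.932
vertex -1.271 -1.997 1.217
endloop
endfacet
facet normal 0.067 0.330 -0.941
outer loop
vertex 1.436 2.326 -4.247
vertex 0.392 2.137 -4.388
vertex 0.72 3.09 -4.03
endloop
endfacet
facet normal 0.554 0.298 0.777
outer loop
vertex 1.436 2.326 -4.247
vertex 0.72 3.09 -4.03
vertex 0.308 1.723 -3.212
endloop
endfacet
facet normal 0.067 0.330 -0.941
outer loop
vertex 0.72 3.09 -4.03
vertex 0.392 2.137 -4.388
vertex -0.324 2.901 -4.171
endloop
endfacet
facet normal -0.209 0.548 0.810
outer loop
vertex 0.72 3.09 -4.03
vertex -0.324 2.901 -4.171
vertex 0.308 1.723 -3.212
endloop
endfacet
facet normal 0.067 0.330 -0.941
outer loop
vertex -0.324 2.901 -4.171
vertex 0.392 2.137 -4.388
vertex -0.652 1.948 -4.529
endloop
endfacet
facet normal -0.803 0.053 0.594
outer loop
vertex -0.324 2.901 -4.171
vertex -0.652 1.948 -4.529
vertex 0.308 1.723 -3.212
endloop
endfacet
facet normal 0.067 0.331 -0.941
outer loop
vertex -0.652 1.948 -4.529
vertex 0.392 2.137 -4.388
vertex 0.064 1.183 -4.747
endloop
endfacet
facet normal -0.635 -0.692 0.344
outer loop
vertex -0.652 1.948 -4.529
vertex 0.064 1.183 -4.747
vertex 0.308 1.723 -3.212
endloop
endfacet
facet normal 0.067 0.331 -0.941
outer loop
vertex 0.064 1.183 -4.747
vertex 0.392 2.137 -4.388
vertex 1.108 1.372 -4.606
endloop
endfacet
facet normal 0.129 -0.942 0.311
outer loop
vertex 0.064 1.183 -4.747
vertex 1.108 1.372 -4.606
vertex 0.308 1.723 -3.212
endloop
endfacet
facet normal 0.067 0.331 -0.941
outer loop
vertex 1.108 1.372 -4.606
vertex 0.392 2.137 -4.388
vertex 1.436 2.326 -4.247
endloop
endfacet
facet normal 0.723 -0.447 0.527
outer loop
vertex 1.108 1.372 -4.606
vertex 1.436 2.326 -4.247
vertex 0.308 1.723 -3.212
endloop
endfacet

endsolid


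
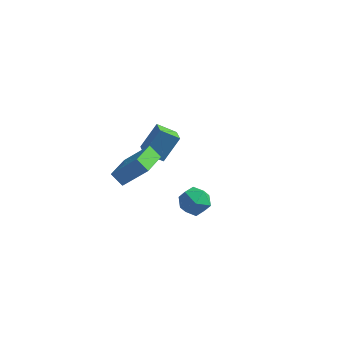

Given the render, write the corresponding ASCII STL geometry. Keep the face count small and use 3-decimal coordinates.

solid 
facet normal -0.807 -0.260 0.531
outer loop
vertex -3.544 3.24 1.103
vertex -4.082 4.149 0.73
vertex -4.188 2.261 -0.354
endloop
endfacet
facet normal 0.480 -0.812 0.333
outer loop
vertex -3.098 2.611 -1.07
vertex -3.544 3.24 1.103
vertex -4.188 2.261 -0.354
endloop
endfacet
facet normal -0.807 -0.259 0.530
outer loop
vertex -4.188 2.261 -0.354
vertex -4.082 4.149 0.73
vertex -4.725 3.17 -0.728
endloop
endfacet
facet normal -0.344 -0.524 -0.779
outer loop
vertex -4.725 3.17 -0.728
vertex -3.098 2.611 -1.07
vertex -4.188 2.261 -0.354
endloop
endfacet
facet normal 0.344 0.523 0.780
outer loop
vertex -3.544 3.24 1.103
vertex -2.992 4.499 0.014
vertex -4.082 4.149 0.73
endloop
endfacet
facet normal 0.480 -0.812 0.333
outer loop
vertex -2.455 3.59 0.388
vertex -3.544 3.24 1.103
vertex -3.098 2.611 -1.07
endloop
endfacet
facet normal 0.344 0.524 0.780
outer loop
vertex -2.455 3.59 0.388
vertex -2.992 4.499 0.014
vertex -3.544 3.24 1.103
endloop
endfacet
facet normal -0.480 0.812 -0.333
outer loop
vertex -4.082 4.149 0.73
vertex -2.992 4.499 0.014
vertex -4.725 3.17 -0.728
endloop
endfacet
facet normal -0.344 -0.523 -0.780
outer loop
vertex -3.636 3.52 -1.443
vertex -3.098 2.611 -1.07
vertex -4.725 3.17 -0.728
endloop
endfacet
facet normal -0.480 0.812 -0.333
outer loop
vertex -4.725 3.17 -0.728
vertex -2.992 4.499 0.014
vertex -3.636 3.52 -1.443
endloop
endfacet
facet normal 0.807 0.260 -0.530
outer loop
vertex -3.636 3.52 -1.443
vertex -2.455 3.59 0.388
vertex -3.098 2.611 -1.07
endloop
endfacet
facet normal 0.807 0.259 -0.531
outer loop
vertex -2.992 4.499 0.014
vertex -2.455 3.59 0.388
vertex -3.636 3.52 -1.443
endloop
endfacet
facet normal -0.793 0.328 0.513
outer loop
vertex 0.734 -3.181 3.199
vertex 0.15 -3.826 2.709
vertex 0.59 -4.1 3.564
endloop
endfacet
facet normal -0.196 0.388 0.900
outer loop
vertex 0.734 -3.181 3.199
vertex 0.59 -4.1 3.564
vertex 1.501 -3.691 3.586
endloop
endfacet
facet normal 0.260 0.801 0.540
outer loop
vertex 0.734 -3.181 3.199
vertex 1.501 -3.691 3.586
vertex 1.624 -3.165 2.746
endloop
endfacet
facet normal -0.054 0.996 -0.071
outer loop
vertex 0.734 -3.181 3.199
vertex 1.624 -3.165 2.746
vertex 0.789 -3.249 2.204
endloop
endfacet
facet normal -0.705 0.704 -0.087
outer loop
vertex 0.734 -3.181 3.199
vertex 0.789 -3.249 2.204
vertex 0.15 -3.826 2.709
endloop
endfacet
facet normal 0.094 -0.261 0.961
outer loop
vertex 1.501 -3.691 3.586
vertex 0.59 -4.1 3.564
vertex 1.391 -4.651 3.336
endloop
endfacet
facet normal -0.872 -0.358 0.334
outer loop
vertex 0.59 -4.1 3.564
vertex 0.15 -3.826 2.709
vertex 0.556 -4.735 2.794
endloop
endfacet
facet normal -0.729 0.250 -0.637
outer loop
vertex 0.15 -3.826 2.709
vertex 0.789 -3.249 2.204
vertex 0.679 -4.209 1.954
endloop
endfacet
facet normal 0.324 0.723 -0.610
outer loop
vertex 0.789 -3.249 2.204
vertex 1.624 -3.165 2.746
vertex 1.59 -3.8 1.976
endloop
endfacet
facet normal 0.832 0.407 0.377
outer loop
vertex 1.624 -3.165 2.746
vertex 1.501 -3.691 3.586
vertex 2.03 -4.074 2.831
endloop
endfacet
facet normal 0.054 -0.996 0.071
outer loop
vertex 1.446 -4.719 2.341
vertex 1.391 -4.651 3.336
vertex 0.556 -4.735 2.794
endloop
endfacet
facet normal -0.260 -0.801 -0.540
outer loop
vertex 1.446 -4.719 2.341
vertex 0.556 -4.735 2.794
vertex 0.679 -4.209 1.954
endloop
endfacet
facet normal 0.196 -0.388 -0.900
outer loop
vertex 1.446 -4.719 2.341
vertex 0.679 -4.209 1.954
vertex 1.59 -3.8 1.976
endloop
endfacet
facet normal 0.793 -0.328 -0.513
outer loop
vertex 1.446 -4.719 2.341
vertex 1.59 -3.8 1.976
vertex 2.03 -4.074 2.831
endloop
endfacet
facet normal 0.705 -0.704 0.087
outer loop
vertex 1.446 -4.719 2.341
vertex 2.03 -4.074 2.831
vertex 1.391 -4.651 3.336
endloop
endfacet
facet normal -0.324 -0.723 0.610
outer loop
vertex 0.556 -4.735 2.794
vertex 1.391 -4.651 3.336
vertex 0.59 -4.1 3.564
endloop
endfacet
facet normal -0.832 -0.407 -0.377
outer loop
vertex 0.679 -4.209 1.954
vertex 0.556 -4.735 2.794
vertex 0.15 -3.826 2.709
endloop
endfacet
facet normal -0.094 0.261 -0.961
outer loop
vertex 1.59 -3.8 1.976
vertex 0.679 -4.209 1.954
vertex 0.789 -3.249 2.204
endloop
endfacet
facet normal 0.872 0.358 -0.334
outer loop
vertex 2.03 -4.074 2.831
vertex 1.59 -3.8 1.976
vertex 1.624 -3.165 2.746
endloop
endfacet
facet normal 0.729 -0.250 0.637
outer loop
vertex 1.391 -4.651 3.336
vertex 2.03 -4.074 2.831
vertex 1.501 -3.691 3.586
endloop
endfacet
facet normal -0.740 0.165 0.652
outer loop
vertex -2.532 -3.007 4.366
vertex -2.493 -1.165 3.945
vertex -3.904 -3.315 2.888
endloop
endfacet
facet normal -0.021 -0.975 0.223
outer loop
vertex -3.187 -3.475 2.255
vertex -2.532 -3.007 4.366
vertex -3.904 -3.315 2.888
endloop
endfacet
facet normal -0.740 0.165 0.652
outer loop
vertex -3.904 -3.315 2.888
vertex -2.493 -1.165 3.945
vertex -3.865 -1.473 2.467
endloop
endfacet
facet normal -0.673 -0.151 -0.724
outer loop
vertex -3.865 -1.473 2.467
vertex -3.187 -3.475 2.255
vertex -3.904 -3.315 2.888
endloop
endfacet
facet normal 0.673 0.151 0.724
outer loop
vertex -2.532 -3.007 4.366
vertex -1.776 -1.325 3.312
vertex -2.493 -1.165 3.945
endloop
endfacet
facet normal -0.021 -0.975 0.223
outer loop
vertex -1.815 -3.167 3.733
vertex -2.532 -3.007 4.366
vertex -3.187 -3.475 2.255
endloop
endfacet
facet normal 0.673 0.151 0.724
outer loop
vertex -1.815 -3.167 3.733
vertex -1.776 -1.325 3.312
vertex -2.532 -3.007 4.366
endloop
endfacet
facet normal 0.021 0.975 -0.223
outer loop
vertex -2.493 -1.165 3.945
vertex -1.776 -1.325 3.312
vertex -3.865 -1.473 2.467
endloop
endfacet
facet normal -0.673 -0.151 -0.724
outer loop
vertex -3.148 -1.633 1.834
vertex -3.187 -3.475 2.255
vertex -3.865 -1.473 2.467
endloop
endfacet
facet normal 0.021 0.975 -0.223
outer loop
vertex -3.865 -1.473 2.467
vertex -1.776 -1.325 3.312
vertex -3.148 -1.633 1.834
endloop
endfacet
facet normal 0.740 -0.165 -0.652
outer loop
vertex -3.148 -1.633 1.834
vertex -1.815 -3.167 3.733
vertex -3.187 -3.475 2.255
endloop
endfacet
facet normal 0.740 -0.165 -0.652
outer loop
vertex -1.776 -1.325 3.312
vertex -1.815 -3.167 3.733
vertex -3.148 -1.633 1.834
endloop
endfacet

endsolid


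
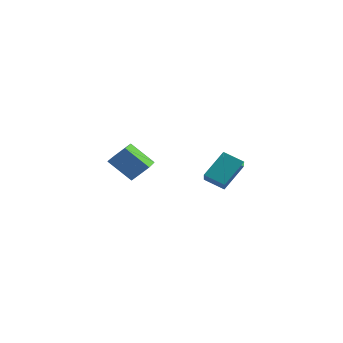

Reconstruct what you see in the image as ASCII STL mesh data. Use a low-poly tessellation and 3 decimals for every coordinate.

solid 
facet normal -0.860 -0.254 0.443
outer loop
vertex 3.128 3.473 -0.979
vertex 2.495 4.346 -1.706
vertex 2.833 2.151 -2.311
endloop
endfacet
facet normal 0.487 -0.672 0.559
outer loop
vertex 3.925 2.474 -2.874
vertex 3.128 3.473 -0.979
vertex 2.833 2.151 -2.311
endloop
endfacet
facet normal -0.860 -0.255 0.443
outer loop
vertex 2.833 2.151 -2.311
vertex 2.495 4.346 -1.706
vertex 2.2 3.023 -3.038
endloop
endfacet
facet normal -0.155 -0.697 -0.700
outer loop
vertex 2.2 3.023 -3.038
vertex 3.925 2.474 -2.874
vertex 2.833 2.151 -2.311
endloop
endfacet
facet normal 0.155 0.696 0.701
outer loop
vertex 3.128 3.473 -0.979
vertex 3.587 4.669 -2.269
vertex 2.495 4.346 -1.706
endloop
endfacet
facet normal 0.487 -0.671 0.559
outer loop
vertex 4.22 3.797 -1.542
vertex 3.128 3.473 -0.979
vertex 3.925 2.474 -2.874
endloop
endfacet
facet normal 0.155 0.696 0.701
outer loop
vertex 4.22 3.797 -1.542
vertex 3.587 4.669 -2.269
vertex 3.128 3.473 -0.979
endloop
endfacet
facet normal -0.487 0.671 -0.559
outer loop
vertex 2.495 4.346 -1.706
vertex 3.587 4.669 -2.269
vertex 2.2 3.023 -3.038
endloop
endfacet
facet normal -0.155 -0.696 -0.701
outer loop
vertex 3.292 3.347 -3.601
vertex 3.925 2.474 -2.874
vertex 2.2 3.023 -3.038
endloop
endfacet
facet normal -0.487 0.671 -0.558
outer loop
vertex 2.2 3.023 -3.038
vertex 3.587 4.669 -2.269
vertex 3.292 3.347 -3.601
endloop
endfacet
facet normal 0.860 0.254 -0.443
outer loop
vertex 3.292 3.347 -3.601
vertex 4.22 3.797 -1.542
vertex 3.925 2.474 -2.874
endloop
endfacet
facet normal 0.860 0.255 -0.443
outer loop
vertex 3.587 4.669 -2.269
vertex 4.22 3.797 -1.542
vertex 3.292 3.347 -3.601
endloop
endfacet
facet normal -0.554 -0.433 -0.711
outer loop
vertex 1.348 -3.909 0.049
vertex 0.502 -2.388 -0.217
vertex 2.51 -3.468 -1.125
endloop
endfacet
facet normal 0.480 -0.864 0.151
outer loop
vertex 3.198 -2.932 -0.243
vertex 1.348 -3.909 0.049
vertex 2.51 -3.468 -1.125
endloop
endfacet
facet normal -0.554 -0.433 -0.711
outer loop
vertex 2.51 -3.468 -1.125
vertex 0.502 -2.388 -0.217
vertex 1.665 -1.948 -1.391
endloop
endfacet
facet normal 0.680 0.258 -0.687
outer loop
vertex 1.665 -1.948 -1.391
vertex 3.198 -2.932 -0.243
vertex 2.51 -3.468 -1.125
endloop
endfacet
facet normal -0.680 -0.258 0.687
outer loop
vertex 1.348 -3.909 0.049
vertex 1.19 -1.852 0.665
vertex 0.502 -2.388 -0.217
endloop
endfacet
facet normal 0.480 -0.864 0.152
outer loop
vertex 2.035 -3.372 0.931
vertex 1.348 -3.909 0.049
vertex 3.198 -2.932 -0.243
endloop
endfacet
facet normal -0.680 -0.258 0.687
outer loop
vertex 2.035 -3.372 0.931
vertex 1.19 -1.852 0.665
vertex 1.348 -3.909 0.049
endloop
endfacet
facet normal -0.480 0.864 -0.151
outer loop
vertex 0.502 -2.388 -0.217
vertex 1.19 -1.852 0.665
vertex 1.665 -1.948 -1.391
endloop
endfacet
facet normal 0.680 0.258 -0.687
outer loop
vertex 2.352 -1.411 -0.509
vertex 3.198 -2.932 -0.243
vertex 1.665 -1.948 -1.391
endloop
endfacet
facet normal -0.481 0.864 -0.151
outer loop
vertex 1.665 -1.948 -1.391
vertex 1.19 -1.852 0.665
vertex 2.352 -1.411 -0.509
endloop
endfacet
facet normal 0.554 0.433 0.711
outer loop
vertex 2.352 -1.411 -0.509
vertex 2.035 -3.372 0.931
vertex 3.198 -2.932 -0.243
endloop
endfacet
facet normal 0.554 0.433 0.711
outer loop
vertex 1.19 -1.852 0.665
vertex 2.035 -3.372 0.931
vertex 2.352 -1.411 -0.509
endloop
endfacet

endsolid


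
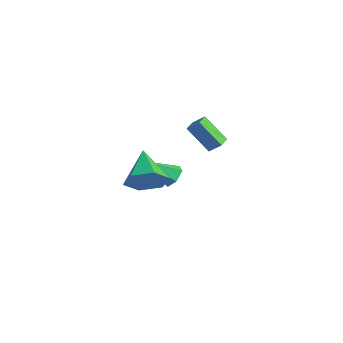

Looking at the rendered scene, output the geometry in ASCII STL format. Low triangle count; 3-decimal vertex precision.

solid 
facet normal -0.642 0.766 -0.025
outer loop
vertex -1.292 2.928 -0.452
vertex -0.833 3.329 0.066
vertex -0.427 3.611 -1.746
endloop
endfacet
facet normal -0.573 -0.502 -0.648
outer loop
vertex 0.093 2.991 -1.726
vertex -1.292 2.928 -0.452
vertex -0.427 3.611 -1.746
endloop
endfacet
facet normal -0.642 0.766 -0.025
outer loop
vertex -0.427 3.611 -1.746
vertex -0.833 3.329 0.066
vertex 0.032 4.012 -1.228
endloop
endfacet
facet normal 0.508 0.402 -0.762
outer loop
vertex 0.032 4.012 -1.228
vertex 0.093 2.991 -1.726
vertex -0.427 3.611 -1.746
endloop
endfacet
facet normal -0.508 -0.402 0.762
outer loop
vertex -1.292 2.928 -0.452
vertex -0.313 2.709 0.086
vertex -0.833 3.329 0.066
endloop
endfacet
facet normal -0.573 -0.502 -0.648
outer loop
vertex -0.772 2.308 -0.432
vertex -1.292 2.928 -0.452
vertex 0.093 2.991 -1.726
endloop
endfacet
facet normal -0.508 -0.402 0.762
outer loop
vertex -0.772 2.308 -0.432
vertex -0.313 2.709 0.086
vertex -1.292 2.928 -0.452
endloop
endfacet
facet normal 0.573 0.502 0.648
outer loop
vertex -0.833 3.329 0.066
vertex -0.313 2.709 0.086
vertex 0.032 4.012 -1.228
endloop
endfacet
facet normal 0.508 0.402 -0.762
outer loop
vertex 0.552 3.392 -1.208
vertex 0.093 2.991 -1.726
vertex 0.032 4.012 -1.228
endloop
endfacet
facet normal 0.573 0.502 0.648
outer loop
vertex 0.032 4.012 -1.228
vertex -0.313 2.709 0.086
vertex 0.552 3.392 -1.208
endloop
endfacet
facet normal 0.642 -0.766 0.025
outer loop
vertex 0.552 3.392 -1.208
vertex -0.772 2.308 -0.432
vertex 0.093 2.991 -1.726
endloop
endfacet
facet normal 0.642 -0.766 0.025
outer loop
vertex -0.313 2.709 0.086
vertex -0.772 2.308 -0.432
vertex 0.552 3.392 -1.208
endloop
endfacet
facet normal 0.327 0.733 -0.597
outer loop
vertex 0.78 0.857 -2.751
vertex 0.152 1.079 -2.822
vertex 0.536 1.313 -2.325
endloop
endfacet
facet normal 0.740 -0.203 0.641
outer loop
vertex 0.78 0.857 -2.751
vertex 0.536 1.313 -2.325
vertex -0.472 -0.319 -1.678
endloop
endfacet
facet normal 0.327 0.733 -0.597
outer loop
vertex 0.536 1.313 -2.325
vertex 0.152 1.079 -2.822
vertex -0.092 1.535 -2.396
endloop
endfacet
facet normal 0.021 0.357 0.934
outer loop
vertex 0.536 1.313 -2.325
vertex -0.092 1.535 -2.396
vertex -0.472 -0.319 -1.678
endloop
endfacet
facet normal 0.326 0.733 -0.598
outer loop
vertex -0.092 1.535 -2.396
vertex 0.152 1.079 -2.822
vertex -0.476 1.301 -2.892
endloop
endfacet
facet normal -0.814 0.347 0.466
outer loop
vertex -0.092 1.535 -2.396
vertex -0.476 1.301 -2.892
vertex -0.472 -0.319 -1.678
endloop
endfacet
facet normal 0.325 0.732 -0.599
outer loop
vertex -0.476 1.301 -2.892
vertex 0.152 1.079 -2.822
vertex -0.233 0.844 -3.318
endloop
endfacet
facet normal -0.930 -0.222 -0.293
outer loop
vertex -0.476 1.301 -2.892
vertex -0.233 0.844 -3.318
vertex -0.472 -0.319 -1.678
endloop
endfacet
facet normal 0.326 0.731 -0.599
outer loop
vertex -0.233 0.844 -3.318
vertex 0.152 1.079 -2.822
vertex 0.395 0.622 -3.247
endloop
endfacet
facet normal -0.210 -0.783 -0.586
outer loop
vertex -0.233 0.844 -3.318
vertex 0.395 0.622 -3.247
vertex -0.472 -0.319 -1.678
endloop
endfacet
facet normal 0.326 0.731 -0.599
outer loop
vertex 0.395 0.622 -3.247
vertex 0.152 1.079 -2.822
vertex 0.78 0.857 -2.751
endloop
endfacet
facet normal 0.624 -0.772 -0.118
outer loop
vertex 0.395 0.622 -3.247
vertex 0.78 0.857 -2.751
vertex -0.472 -0.319 -1.678
endloop
endfacet
facet normal 0.779 -0.345 -0.523
outer loop
vertex 4.874 -2.574 0.973
vertex 4.284 -2.63 0.131
vertex 4.806 -1.766 0.338
endloop
endfacet
facet normal 0.235 0.613 0.755
outer loop
vertex 4.874 -2.574 0.973
vertex 4.806 -1.766 0.338
vertex 2.796 -1.97 1.129
endloop
endfacet
facet normal 0.779 -0.345 -0.523
outer loop
vertex 4.806 -1.766 0.338
vertex 4.284 -2.63 0.131
vertex 4.216 -1.822 -0.504
endloop
endfacet
facet normal -0.100 0.995 0.004
outer loop
vertex 4.806 -1.766 0.338
vertex 4.216 -1.822 -0.504
vertex 2.796 -1.97 1.129
endloop
endfacet
facet normal 0.780 -0.345 -0.522
outer loop
vertex 4.216 -1.822 -0.504
vertex 4.284 -2.63 0.131
vertex 3.695 -2.685 -0.712
endloop
endfacet
facet normal -0.664 0.528 -0.529
outer loop
vertex 4.216 -1.822 -0.504
vertex 3.695 -2.685 -0.712
vertex 2.796 -1.97 1.129
endloop
endfacet
facet normal 0.780 -0.345 -0.522
outer loop
vertex 3.695 -2.685 -0.712
vertex 4.284 -2.63 0.131
vertex 3.763 -3.493 -0.077
endloop
endfacet
facet normal -0.894 -0.321 -0.312
outer loop
vertex 3.695 -2.685 -0.712
vertex 3.763 -3.493 -0.077
vertex 2.796 -1.97 1.129
endloop
endfacet
facet normal 0.780 -0.345 -0.522
outer loop
vertex 3.763 -3.493 -0.077
vertex 4.284 -2.63 0.131
vertex 4.352 -3.438 0.766
endloop
endfacet
facet normal -0.561 -0.703 0.438
outer loop
vertex 3.763 -3.493 -0.077
vertex 4.352 -3.438 0.766
vertex 2.796 -1.97 1.129
endloop
endfacet
facet normal 0.779 -0.345 -0.523
outer loop
vertex 4.352 -3.438 0.766
vertex 4.284 -2.63 0.131
vertex 4.874 -2.574 0.973
endloop
endfacet
facet normal 0.004 -0.236 0.972
outer loop
vertex 4.352 -3.438 0.766
vertex 4.874 -2.574 0.973
vertex 2.796 -1.97 1.129
endloop
endfacet

endsolid


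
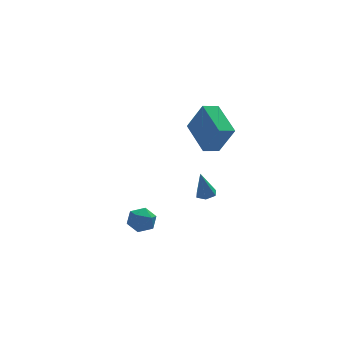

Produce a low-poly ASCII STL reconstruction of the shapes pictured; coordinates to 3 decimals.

solid 
facet normal 0.207 0.069 -0.976
outer loop
vertex 3.934 2.903 -1.593
vertex 3.581 3.269 -1.642
vertex 4.064 3.393 -1.531
endloop
endfacet
facet normal 0.844 -0.282 0.457
outer loop
vertex 3.934 2.903 -1.593
vertex 4.064 3.393 -1.531
vertex 3.279 3.171 -0.218
endloop
endfacet
facet normal 0.207 0.067 -0.976
outer loop
vertex 4.064 3.393 -1.531
vertex 3.581 3.269 -1.642
vertex 3.711 3.758 -1.581
endloop
endfacet
facet normal 0.602 0.646 0.469
outer loop
vertex 4.064 3.393 -1.531
vertex 3.711 3.758 -1.581
vertex 3.279 3.171 -0.218
endloop
endfacet
facet normal 0.208 0.067 -0.976
outer loop
vertex 3.711 3.758 -1.581
vertex 3.581 3.269 -1.642
vertex 3.229 3.634 -1.692
endloop
endfacet
facet normal -0.301 0.907 0.295
outer loop
vertex 3.711 3.758 -1.581
vertex 3.229 3.634 -1.692
vertex 3.279 3.171 -0.218
endloop
endfacet
facet normal 0.208 0.067 -0.976
outer loop
vertex 3.229 3.634 -1.692
vertex 3.581 3.269 -1.642
vertex 3.099 3.145 -1.753
endloop
endfacet
facet normal -0.964 0.243 0.109
outer loop
vertex 3.229 3.634 -1.692
vertex 3.099 3.145 -1.753
vertex 3.279 3.171 -0.218
endloop
endfacet
facet normal 0.207 0.069 -0.976
outer loop
vertex 3.099 3.145 -1.753
vertex 3.581 3.269 -1.642
vertex 3.452 2.779 -1.704
endloop
endfacet
facet normal -0.723 -0.684 0.096
outer loop
vertex 3.099 3.145 -1.753
vertex 3.452 2.779 -1.704
vertex 3.279 3.171 -0.218
endloop
endfacet
facet normal 0.207 0.069 -0.976
outer loop
vertex 3.452 2.779 -1.704
vertex 3.581 3.269 -1.642
vertex 3.934 2.903 -1.593
endloop
endfacet
facet normal 0.181 -0.946 0.271
outer loop
vertex 3.452 2.779 -1.704
vertex 3.934 2.903 -1.593
vertex 3.279 3.171 -0.218
endloop
endfacet
facet normal -0.916 -0.302 0.265
outer loop
vertex 3.471 0.41 4.004
vertex 3.121 2.109 4.728
vertex 2.881 0.914 2.537
endloop
endfacet
facet normal 0.187 -0.904 -0.386
outer loop
vertex 3.659 1.171 2.312
vertex 3.471 0.41 4.004
vertex 2.881 0.914 2.537
endloop
endfacet
facet normal -0.916 -0.302 0.265
outer loop
vertex 2.881 0.914 2.537
vertex 3.121 2.109 4.728
vertex 2.531 2.613 3.261
endloop
endfacet
facet normal -0.356 0.303 -0.884
outer loop
vertex 2.531 2.613 3.261
vertex 3.659 1.171 2.312
vertex 2.881 0.914 2.537
endloop
endfacet
facet normal 0.356 -0.303 0.884
outer loop
vertex 3.471 0.41 4.004
vertex 3.899 2.366 4.503
vertex 3.121 2.109 4.728
endloop
endfacet
facet normal 0.187 -0.904 -0.386
outer loop
vertex 4.249 0.667 3.779
vertex 3.471 0.41 4.004
vertex 3.659 1.171 2.312
endloop
endfacet
facet normal 0.356 -0.303 0.884
outer loop
vertex 4.249 0.667 3.779
vertex 3.899 2.366 4.503
vertex 3.471 0.41 4.004
endloop
endfacet
facet normal -0.187 0.904 0.386
outer loop
vertex 3.121 2.109 4.728
vertex 3.899 2.366 4.503
vertex 2.531 2.613 3.261
endloop
endfacet
facet normal -0.356 0.303 -0.884
outer loop
vertex 3.309 2.87 3.036
vertex 3.659 1.171 2.312
vertex 2.531 2.613 3.261
endloop
endfacet
facet normal -0.187 0.904 0.386
outer loop
vertex 2.531 2.613 3.261
vertex 3.899 2.366 4.503
vertex 3.309 2.87 3.036
endloop
endfacet
facet normal 0.916 0.302 -0.265
outer loop
vertex 3.309 2.87 3.036
vertex 4.249 0.667 3.779
vertex 3.659 1.171 2.312
endloop
endfacet
facet normal 0.916 0.302 -0.265
outer loop
vertex 3.899 2.366 4.503
vertex 4.249 0.667 3.779
vertex 3.309 2.87 3.036
endloop
endfacet
facet normal 0.103 0.860 -0.500
outer loop
vertex 0.627 2.106 -2.64
vertex -0.073 2.293 -2.463
vertex 0.49 2.487 -2.013
endloop
endfacet
facet normal 0.729 0.644 -0.232
outer loop
vertex 0.627 2.106 -2.64
vertex 0.49 2.487 -2.013
vertex 0.985 1.928 -2.01
endloop
endfacet
facet normal 0.869 -0.004 -0.495
outer loop
vertex 0.627 2.106 -2.64
vertex 0.985 1.928 -2.01
vertex 0.728 1.389 -2.457
endloop
endfacet
facet normal 0.331 -0.189 -0.925
outer loop
vertex 0.627 2.106 -2.64
vertex 0.728 1.389 -2.457
vertex 0.074 1.614 -2.737
endloop
endfacet
facet normal -0.143 0.344 -0.928
outer loop
vertex 0.627 2.106 -2.64
vertex 0.074 1.614 -2.737
vertex -0.073 2.293 -2.463
endloop
endfacet
facet normal 0.658 0.585 0.475
outer loop
vertex 0.985 1.928 -2.01
vertex 0.49 2.487 -2.013
vertex 0.506 2.006 -1.443
endloop
endfacet
facet normal -0.355 0.934 0.042
outer loop
vertex 0.49 2.487 -2.013
vertex -0.073 2.293 -2.463
vertex -0.148 2.231 -1.723
endloop
endfacet
facet normal -0.753 0.099 -0.650
outer loop
vertex -0.073 2.293 -2.463
vertex 0.074 1.614 -2.737
vertex -0.405 1.692 -2.17
endloop
endfacet
facet normal 0.013 -0.764 -0.645
outer loop
vertex 0.074 1.614 -2.737
vertex 0.728 1.389 -2.457
vertex 0.09 1.133 -2.167
endloop
endfacet
facet normal 0.884 -0.464 0.051
outer loop
vertex 0.728 1.389 -2.457
vertex 0.985 1.928 -2.01
vertex 0.653 1.327 -1.717
endloop
endfacet
facet normal -0.331 0.189 0.925
outer loop
vertex -0.047 1.514 -1.54
vertex 0.506 2.006 -1.443
vertex -0.148 2.231 -1.723
endloop
endfacet
facet normal -0.869 0.004 0.495
outer loop
vertex -0.047 1.514 -1.54
vertex -0.148 2.231 -1.723
vertex -0.405 1.692 -2.17
endloop
endfacet
facet normal -0.729 -0.644 0.232
outer loop
vertex -0.047 1.514 -1.54
vertex -0.405 1.692 -2.17
vertex 0.09 1.133 -2.167
endloop
endfacet
facet normal -0.103 -0.860 0.500
outer loop
vertex -0.047 1.514 -1.54
vertex 0.09 1.133 -2.167
vertex 0.653 1.327 -1.717
endloop
endfacet
facet normal 0.143 -0.344 0.928
outer loop
vertex -0.047 1.514 -1.54
vertex 0.653 1.327 -1.717
vertex 0.506 2.006 -1.443
endloop
endfacet
facet normal -0.013 0.764 0.645
outer loop
vertex -0.148 2.231 -1.723
vertex 0.506 2.006 -1.443
vertex 0.49 2.487 -2.013
endloop
endfacet
facet normal -0.884 0.464 -0.051
outer loop
vertex -0.405 1.692 -2.17
vertex -0.148 2.231 -1.723
vertex -0.073 2.293 -2.463
endloop
endfacet
facet normal -0.658 -0.585 -0.475
outer loop
vertex 0.09 1.133 -2.167
vertex -0.405 1.692 -2.17
vertex 0.074 1.614 -2.737
endloop
endfacet
facet normal 0.355 -0.934 -0.042
outer loop
vertex 0.653 1.327 -1.717
vertex 0.09 1.133 -2.167
vertex 0.728 1.389 -2.457
endloop
endfacet
facet normal 0.753 -0.099 0.650
outer loop
vertex 0.506 2.006 -1.443
vertex 0.653 1.327 -1.717
vertex 0.985 1.928 -2.01
endloop
endfacet

endsolid


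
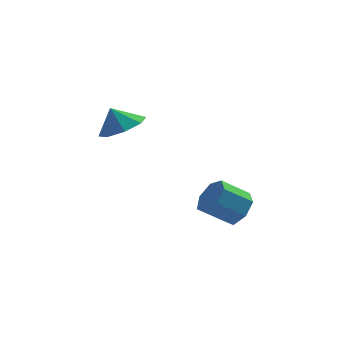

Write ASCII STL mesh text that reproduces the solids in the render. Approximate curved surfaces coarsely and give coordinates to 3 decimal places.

solid 
facet normal 0.800 0.070 -0.595
outer loop
vertex 3.999 -1.919 -2.993
vertex 3.474 -1.497 -3.649
vertex 3.962 -1.106 -2.947
endloop
endfacet
facet normal 0.597 -0.018 0.802
outer loop
vertex 3.999 -1.919 -2.993
vertex 3.962 -1.106 -2.947
vertex 2.79 -2.026 -2.095
endloop
endfacet
facet normal 0.597 -0.018 0.802
outer loop
vertex 2.79 -2.026 -2.095
vertex 3.962 -1.106 -2.947
vertex 2.753 -1.212 -2.049
endloop
endfacet
facet normal -0.801 -0.070 0.595
outer loop
vertex 2.79 -2.026 -2.095
vertex 2.753 -1.212 -2.049
vertex 2.266 -1.603 -2.751
endloop
endfacet
facet normal 0.800 0.070 -0.595
outer loop
vertex 3.962 -1.106 -2.947
vertex 3.474 -1.497 -3.649
vertex 3.558 -0.587 -3.429
endloop
endfacet
facet normal 0.337 0.768 0.544
outer loop
vertex 3.962 -1.106 -2.947
vertex 3.558 -0.587 -3.429
vertex 2.753 -1.212 -2.049
endloop
endfacet
facet normal 0.337 0.768 0.544
outer loop
vertex 2.753 -1.212 -2.049
vertex 3.558 -0.587 -3.429
vertex 2.349 -0.693 -2.531
endloop
endfacet
facet normal -0.801 -0.071 0.595
outer loop
vertex 2.753 -1.212 -2.049
vertex 2.349 -0.693 -2.531
vertex 2.266 -1.603 -2.751
endloop
endfacet
facet normal 0.801 0.070 -0.595
outer loop
vertex 3.558 -0.587 -3.429
vertex 3.474 -1.497 -3.649
vertex 3.091 -0.753 -4.077
endloop
endfacet
facet normal -0.177 0.977 -0.123
outer loop
vertex 3.558 -0.587 -3.429
vertex 3.091 -0.753 -4.077
vertex 2.349 -0.693 -2.531
endloop
endfacet
facet normal -0.178 0.976 -0.123
outer loop
vertex 2.349 -0.693 -2.531
vertex 3.091 -0.753 -4.077
vertex 1.882 -0.86 -3.179
endloop
endfacet
facet normal -0.800 -0.071 0.595
outer loop
vertex 2.349 -0.693 -2.531
vertex 1.882 -0.86 -3.179
vertex 2.266 -1.603 -2.751
endloop
endfacet
facet normal 0.801 0.070 -0.594
outer loop
vertex 3.091 -0.753 -4.077
vertex 3.474 -1.497 -3.649
vertex 2.913 -1.479 -4.403
endloop
endfacet
facet normal -0.558 0.450 -0.697
outer loop
vertex 3.091 -0.753 -4.077
vertex 2.913 -1.479 -4.403
vertex 1.882 -0.86 -3.179
endloop
endfacet
facet normal -0.558 0.449 -0.697
outer loop
vertex 1.882 -0.86 -3.179
vertex 2.913 -1.479 -4.403
vertex 1.704 -1.586 -3.504
endloop
endfacet
facet normal -0.800 -0.070 0.596
outer loop
vertex 1.882 -0.86 -3.179
vertex 1.704 -1.586 -3.504
vertex 2.266 -1.603 -2.751
endloop
endfacet
facet normal 0.801 0.071 -0.594
outer loop
vertex 2.913 -1.479 -4.403
vertex 3.474 -1.497 -3.649
vertex 3.158 -2.219 -4.161
endloop
endfacet
facet normal -0.519 -0.416 -0.747
outer loop
vertex 2.913 -1.479 -4.403
vertex 3.158 -2.219 -4.161
vertex 1.704 -1.586 -3.504
endloop
endfacet
facet normal -0.519 -0.416 -0.747
outer loop
vertex 1.704 -1.586 -3.504
vertex 3.158 -2.219 -4.161
vertex 1.949 -2.325 -3.263
endloop
endfacet
facet normal -0.800 -0.071 0.596
outer loop
vertex 1.704 -1.586 -3.504
vertex 1.949 -2.325 -3.263
vertex 2.266 -1.603 -2.751
endloop
endfacet
facet normal 0.801 0.071 -0.595
outer loop
vertex 3.158 -2.219 -4.161
vertex 3.474 -1.497 -3.649
vertex 3.641 -2.415 -3.534
endloop
endfacet
facet normal -0.089 -0.968 -0.234
outer loop
vertex 3.158 -2.219 -4.161
vertex 3.641 -2.415 -3.534
vertex 1.949 -2.325 -3.263
endloop
endfacet
facet normal -0.089 -0.968 -0.234
outer loop
vertex 1.949 -2.325 -3.263
vertex 3.641 -2.415 -3.534
vertex 2.432 -2.521 -2.635
endloop
endfacet
facet normal -0.801 -0.070 0.594
outer loop
vertex 1.949 -2.325 -3.263
vertex 2.432 -2.521 -2.635
vertex 2.266 -1.603 -2.751
endloop
endfacet
facet normal 0.801 0.071 -0.595
outer loop
vertex 3.641 -2.415 -3.534
vertex 3.474 -1.497 -3.649
vertex 3.999 -1.919 -2.993
endloop
endfacet
facet normal 0.408 -0.791 0.455
outer loop
vertex 3.641 -2.415 -3.534
vertex 3.999 -1.919 -2.993
vertex 2.432 -2.521 -2.635
endloop
endfacet
facet normal 0.408 -0.791 0.455
outer loop
vertex 2.432 -2.521 -2.635
vertex 3.999 -1.919 -2.993
vertex 2.79 -2.026 -2.095
endloop
endfacet
facet normal -0.801 -0.070 0.595
outer loop
vertex 2.432 -2.521 -2.635
vertex 2.79 -2.026 -2.095
vertex 2.266 -1.603 -2.751
endloop
endfacet
facet normal 0.426 -0.212 -0.879
outer loop
vertex -0.643 -2.179 2.021
vertex -1.353 -1.537 1.522
vertex -0.377 -1.399 1.962
endloop
endfacet
facet normal 0.344 -0.046 0.938
outer loop
vertex -0.643 -2.179 2.021
vertex -0.377 -1.399 1.962
vertex -1.827 -1.303 2.498
endloop
endfacet
facet normal 0.426 -0.211 -0.880
outer loop
vertex -0.377 -1.399 1.962
vertex -1.353 -1.537 1.522
vertex -0.683 -0.699 1.646
endloop
endfacet
facet normal 0.329 0.504 0.799
outer loop
vertex -0.377 -1.399 1.962
vertex -0.683 -0.699 1.646
vertex -1.827 -1.303 2.498
endloop
endfacet
facet normal 0.426 -0.211 -0.880
outer loop
vertex -0.683 -0.699 1.646
vertex -1.353 -1.537 1.522
vertex -1.382 -0.49 1.257
endloop
endfacet
facet normal -0.046 0.843 0.536
outer loop
vertex -0.683 -0.699 1.646
vertex -1.382 -0.49 1.257
vertex -1.827 -1.303 2.498
endloop
endfacet
facet normal 0.427 -0.211 -0.879
outer loop
vertex -1.382 -0.49 1.257
vertex -1.353 -1.537 1.522
vertex -2.064 -0.895 1.023
endloop
endfacet
facet normal -0.561 0.770 0.303
outer loop
vertex -1.382 -0.49 1.257
vertex -2.064 -0.895 1.023
vertex -1.827 -1.303 2.498
endloop
endfacet
facet normal 0.427 -0.211 -0.879
outer loop
vertex -2.064 -0.895 1.023
vertex -1.353 -1.537 1.522
vertex -2.33 -1.675 1.081
endloop
endfacet
facet normal -0.914 0.329 0.238
outer loop
vertex -2.064 -0.895 1.023
vertex -2.33 -1.675 1.081
vertex -1.827 -1.303 2.498
endloop
endfacet
facet normal 0.427 -0.211 -0.879
outer loop
vertex -2.33 -1.675 1.081
vertex -1.353 -1.537 1.522
vertex -2.023 -2.375 1.398
endloop
endfacet
facet normal -0.899 -0.223 0.378
outer loop
vertex -2.33 -1.675 1.081
vertex -2.023 -2.375 1.398
vertex -1.827 -1.303 2.498
endloop
endfacet
facet normal 0.427 -0.211 -0.879
outer loop
vertex -2.023 -2.375 1.398
vertex -1.353 -1.537 1.522
vertex -1.325 -2.584 1.787
endloop
endfacet
facet normal -0.525 -0.561 0.640
outer loop
vertex -2.023 -2.375 1.398
vertex -1.325 -2.584 1.787
vertex -1.827 -1.303 2.498
endloop
endfacet
facet normal 0.427 -0.211 -0.879
outer loop
vertex -1.325 -2.584 1.787
vertex -1.353 -1.537 1.522
vertex -0.643 -2.179 2.021
endloop
endfacet
facet normal -0.010 -0.488 0.873
outer loop
vertex -1.325 -2.584 1.787
vertex -0.643 -2.179 2.021
vertex -1.827 -1.303 2.498
endloop
endfacet

endsolid
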